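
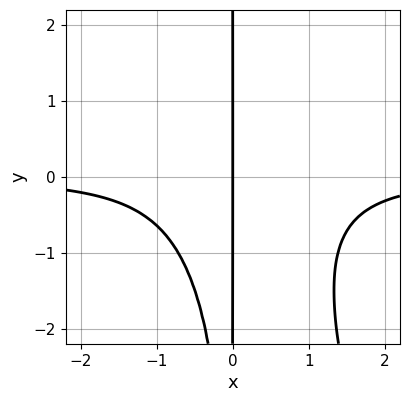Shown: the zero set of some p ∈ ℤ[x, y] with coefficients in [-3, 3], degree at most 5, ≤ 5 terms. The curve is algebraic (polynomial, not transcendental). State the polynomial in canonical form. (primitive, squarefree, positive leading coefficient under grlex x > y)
3*x^3*y + x^2*y^2 - x^2*y + 3*x

(a) The degree is 4 — the shape is more complex than any degree-3 curve.
(b) From the visible intercepts: the visible y-axis segment lies entirely on the curve; it meets the x-axis at x = 0 (among the integer gridlines).
(c) Fitting integer coefficients to these (and the overall shape) gives p.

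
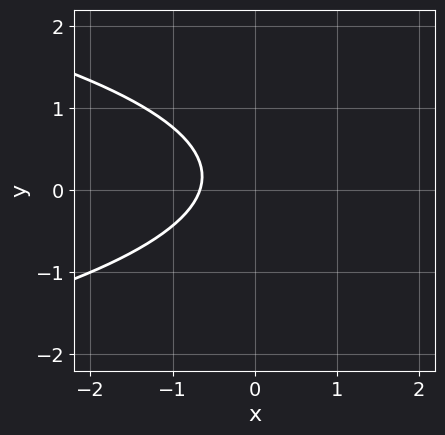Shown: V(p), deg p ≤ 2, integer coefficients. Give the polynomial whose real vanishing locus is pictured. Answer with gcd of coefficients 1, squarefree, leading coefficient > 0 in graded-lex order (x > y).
3*y^2 + 3*x - y + 2

1. The degree is 2 — the shape is more complex than any degree-1 curve.
2. Reading off the gridlines: no y-intercept at any integer in the box.
3. These observations pin down the coefficients.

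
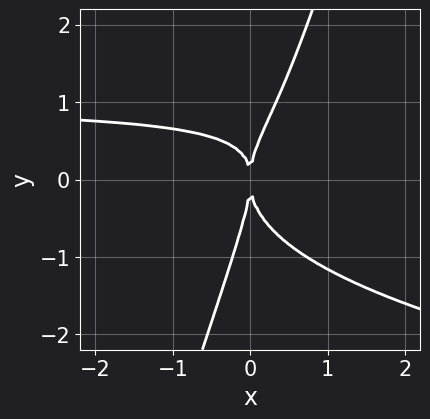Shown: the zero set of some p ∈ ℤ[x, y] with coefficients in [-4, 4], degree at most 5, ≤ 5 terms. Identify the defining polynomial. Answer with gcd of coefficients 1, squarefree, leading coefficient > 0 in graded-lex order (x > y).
deg p = 4. The shape is more complex than any degree-3 curve.
Reading off the gridlines: it meets the x-axis at x = 0 (among the integer gridlines); one y-axis crossing is at y = 0.
Matching integer coefficients to the picture gives p.

3*x*y^3 - y^4 - 3*x^2*y + 3*x^2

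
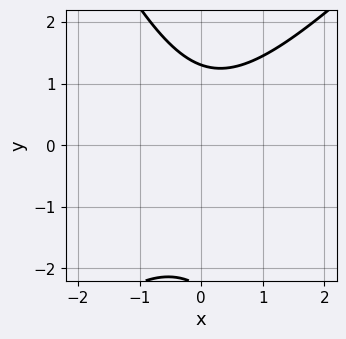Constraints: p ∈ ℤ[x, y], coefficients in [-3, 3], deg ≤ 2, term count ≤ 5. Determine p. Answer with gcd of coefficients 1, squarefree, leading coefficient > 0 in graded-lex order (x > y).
1. deg p = 2. The shape is more complex than any degree-1 curve.
2. Checking where it meets the axes: it misses every integer gridline on the x-axis.
3. Together with the visible shape, these determine p as stated.

2*x^2 - x*y - y^2 - y + 3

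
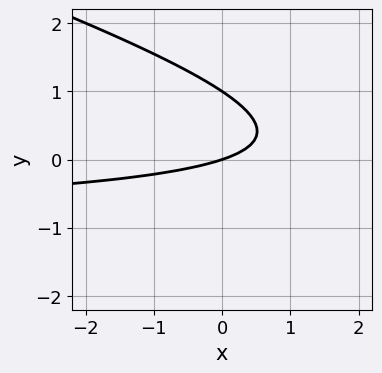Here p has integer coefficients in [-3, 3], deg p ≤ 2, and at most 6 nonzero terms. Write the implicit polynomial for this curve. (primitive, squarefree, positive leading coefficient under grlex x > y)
(a) Degree: a generic line meets the curve in up to 2 points, so deg p = 2.
(b) Against the integer gridlines: among the integer gridlines, it crosses the y-axis at y ∈ {0, 1}; one x-axis crossing is at x = 0.
(c) Assembling these constraints gives the stated polynomial.

x*y + 3*y^2 + x - 3*y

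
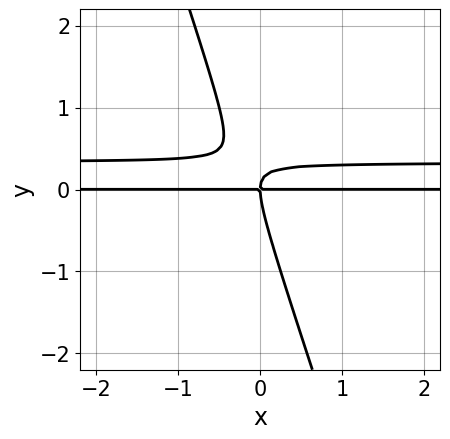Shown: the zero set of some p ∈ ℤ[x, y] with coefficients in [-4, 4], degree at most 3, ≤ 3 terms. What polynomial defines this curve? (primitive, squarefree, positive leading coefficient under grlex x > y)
3*x*y^2 + y^3 - x*y

(a) deg p = 3. The shape is more complex than any degree-2 curve.
(b) Against the integer gridlines: it crosses the y-axis at the gridline y = 0; the visible x-axis segment lies entirely on the curve.
(c) Solving for integer coefficients yields p as stated.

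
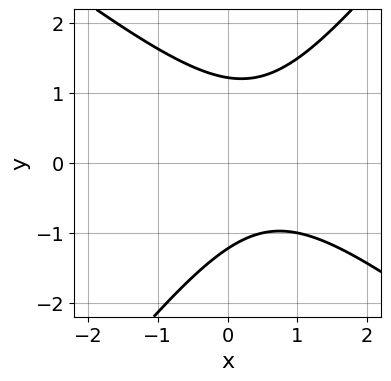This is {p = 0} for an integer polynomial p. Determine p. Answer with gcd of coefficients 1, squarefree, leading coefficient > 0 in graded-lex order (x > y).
2*x^2 + x*y - 2*y^2 - 2*x + 3

(a) Degree: a generic line meets the curve in up to 2 points, so deg p = 2.
(b) Against the integer gridlines: it misses every integer gridline on the x-axis.
(c) Solving for integer coefficients yields p as stated.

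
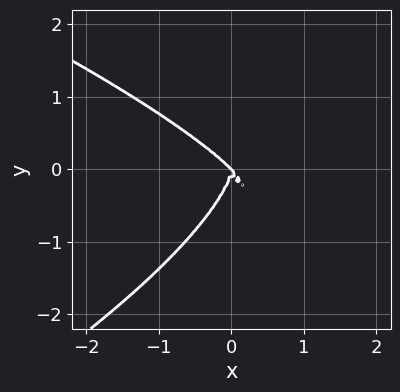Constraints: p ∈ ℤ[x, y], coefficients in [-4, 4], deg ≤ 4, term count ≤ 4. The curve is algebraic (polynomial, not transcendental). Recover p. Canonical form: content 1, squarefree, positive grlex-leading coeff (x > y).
2*y^4 + 3*x^3 + 3*x^2*y

First, degree: a generic line meets the curve in up to 4 points, so deg p = 4.
Next, from the axis intercepts and sections: it meets the y-axis at y = 0 (among the integer gridlines); it meets the x-axis at x = 0 (among the integer gridlines).
Finally, together with the visible shape, these determine p as stated.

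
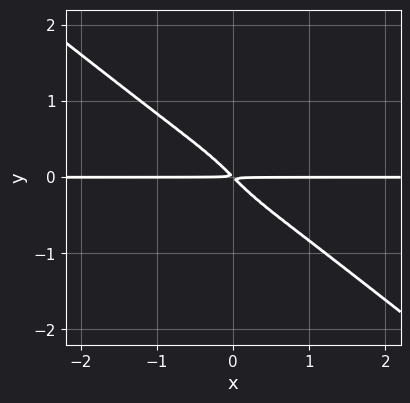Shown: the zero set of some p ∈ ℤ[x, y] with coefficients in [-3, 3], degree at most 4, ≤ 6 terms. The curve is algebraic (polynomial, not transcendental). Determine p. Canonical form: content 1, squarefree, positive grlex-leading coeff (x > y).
Degree: a generic line meets the curve in up to 4 points, so deg p = 4.
Observable constraints: every point of the x-axis in the box is on the curve.
Together with the visible shape, these determine p as stated.

x^3*y + 2*y^4 + x*y + y^2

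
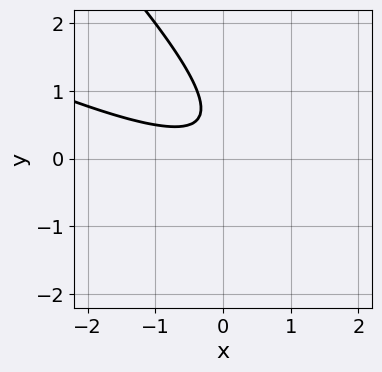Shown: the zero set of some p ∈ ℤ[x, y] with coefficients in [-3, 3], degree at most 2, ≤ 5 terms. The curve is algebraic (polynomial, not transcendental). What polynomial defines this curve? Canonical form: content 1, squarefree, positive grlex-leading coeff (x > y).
x^2 + 3*x*y + 2*y^2 - 2*y + 1

Degree: a generic line meets the curve in up to 2 points, so deg p = 2.
Checking where it meets the axes: no y-intercept at any integer in the box; no x-intercept at any integer in the box.
Solving for integer coefficients yields p as stated.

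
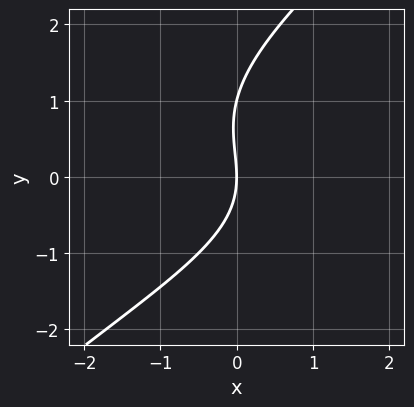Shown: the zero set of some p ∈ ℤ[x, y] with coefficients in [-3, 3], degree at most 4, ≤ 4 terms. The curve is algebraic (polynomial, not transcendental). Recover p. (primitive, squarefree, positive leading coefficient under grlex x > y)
1. deg p = 3. No degree-2 curve has this shape.
2. Reading off the gridlines: it meets the x-axis at x = 0 (among the integer gridlines); the y-axis gridline crossings are at y ∈ {0, 1}.
3. These observations pin down the coefficients.

x*y^2 - y^3 + y^2 + 3*x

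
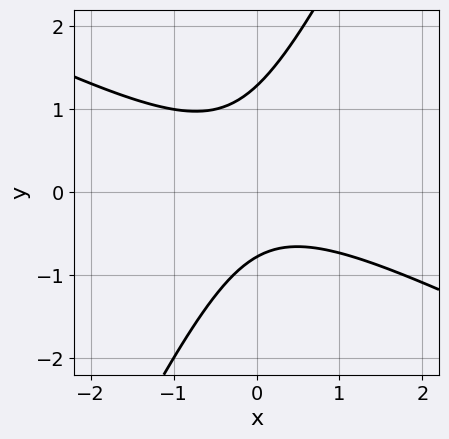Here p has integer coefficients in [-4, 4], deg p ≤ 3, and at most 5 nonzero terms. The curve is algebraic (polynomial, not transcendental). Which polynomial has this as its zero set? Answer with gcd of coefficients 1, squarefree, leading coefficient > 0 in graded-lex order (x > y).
First, the degree is 2 — a generic line meets the curve in up to 2 points.
Then, observable constraints: the curve avoids every integer x-axis point in the box.
Finally, solving for integer coefficients yields p as stated.

2*x^2 + 3*x*y - 2*y^2 + y + 2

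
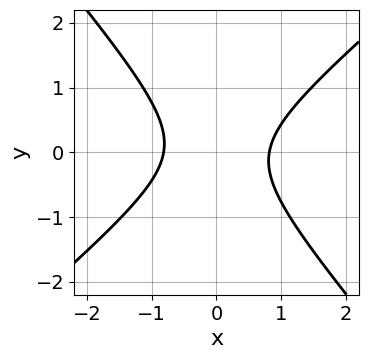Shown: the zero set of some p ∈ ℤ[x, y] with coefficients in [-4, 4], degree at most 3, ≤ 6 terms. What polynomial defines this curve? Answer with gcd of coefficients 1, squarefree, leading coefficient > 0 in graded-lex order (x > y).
3*x^2 - x*y - 3*y^2 - 2

1. The degree is 2 — a generic line meets the curve in up to 2 points.
2. Checking where it meets the axes: the curve avoids every integer y-axis point in the box.
3. Together with the visible shape, these determine p as stated.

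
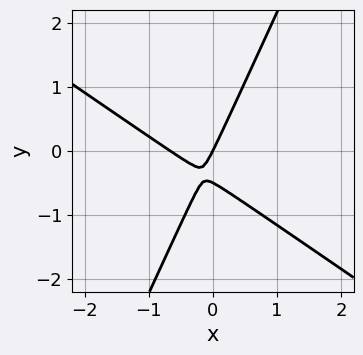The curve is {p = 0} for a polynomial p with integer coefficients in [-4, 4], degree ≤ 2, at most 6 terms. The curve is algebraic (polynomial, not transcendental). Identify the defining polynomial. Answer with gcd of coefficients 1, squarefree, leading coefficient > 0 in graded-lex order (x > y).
3*x^2 + 3*x*y - 2*y^2 + 2*x - y

First, degree: a generic line meets the curve in up to 2 points, so deg p = 2.
Then, reading off the gridlines: it crosses the y-axis at the gridline y = 0; it meets the x-axis at x = 0 (among the integer gridlines).
Finally, solving for integer coefficients yields p as stated.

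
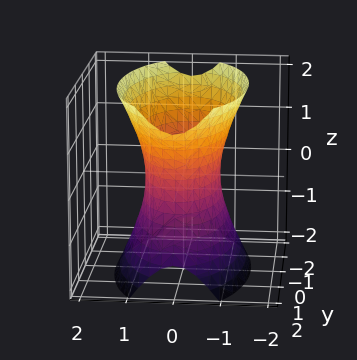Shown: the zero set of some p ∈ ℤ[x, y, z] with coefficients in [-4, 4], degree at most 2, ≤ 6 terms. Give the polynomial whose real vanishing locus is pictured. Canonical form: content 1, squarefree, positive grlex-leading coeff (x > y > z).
1. deg p = 2. An hourglass — one-sheet hyperboloid; a quadric.
2. Symmetries: mirror symmetry y ↦ −y ⇒ only even powers of y; mirror symmetry x ↦ −x ⇒ only even powers of x; it's symmetric under z → −z, forcing even powers of z.
3. Reading off the gridlines: no z-intercept at any integer in the box.
4. Assembling these constraints gives the stated polynomial.

3*x^2 + y^2 - z^2 - 2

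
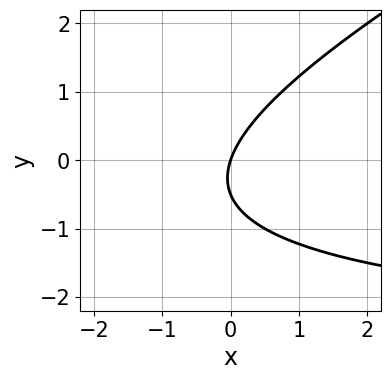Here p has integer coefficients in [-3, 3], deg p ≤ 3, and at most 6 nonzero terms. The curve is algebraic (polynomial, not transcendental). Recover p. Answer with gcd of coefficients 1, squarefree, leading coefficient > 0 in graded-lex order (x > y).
x*y - 2*y^2 + 3*x - y

(a) deg p = 2. No degree-1 curve has this shape.
(b) Against the integer gridlines: it crosses the y-axis at the gridline y = 0; it meets the x-axis at x = 0 (among the integer gridlines).
(c) Together with the visible shape, these determine p as stated.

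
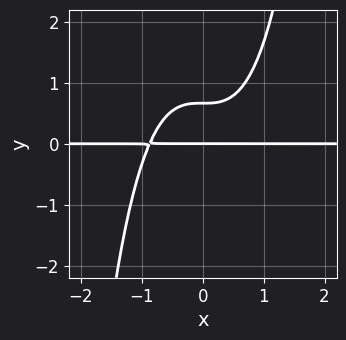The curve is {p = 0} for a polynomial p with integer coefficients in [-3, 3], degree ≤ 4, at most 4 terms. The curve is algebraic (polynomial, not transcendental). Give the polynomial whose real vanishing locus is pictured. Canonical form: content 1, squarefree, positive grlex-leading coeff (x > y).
The degree is 4 — no degree-3 curve has this shape.
Reading off the gridlines: it crosses the y-axis at the gridline y = 0; the visible x-axis segment lies entirely on the curve.
Solving for integer coefficients yields p as stated.

3*x^3*y - 3*y^2 + 2*y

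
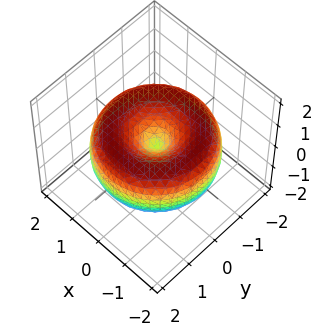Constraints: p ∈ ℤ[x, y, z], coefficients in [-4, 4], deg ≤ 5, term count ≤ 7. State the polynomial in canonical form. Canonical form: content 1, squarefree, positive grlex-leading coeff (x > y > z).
(a) Degree: the shape is more complex than any degree-3 surface, so deg p = 4.
(b) Symmetry: every cross-section ⟂ z is a circle, so x, y appear only via x² + y².
(c) Checking where it meets the axes: it crosses the y-axis at the gridline y = 0; a circular section at z = 0 has radius between 1 and 2.
(d) Assembling these constraints gives the stated polynomial.

x^4 + 2*x^2*y^2 + y^4 - 3*x^2 - 3*y^2 + 3*z^2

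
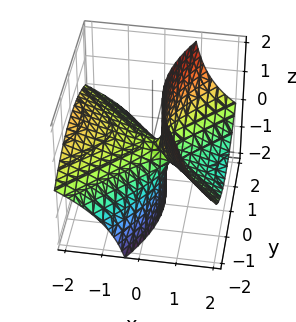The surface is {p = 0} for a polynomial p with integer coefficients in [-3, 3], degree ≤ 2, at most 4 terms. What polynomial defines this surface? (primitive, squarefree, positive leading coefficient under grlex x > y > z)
x^2 + 3*x*z - y^2 - z

The degree is 2 — the shape is more complex than any degree-1 surface.
Observable constraints: it meets the y-axis at y = 0 (among the integer gridlines); one z-axis crossing is at z = 0; one x-axis crossing is at x = 0.
Together with the visible shape, these determine p as stated.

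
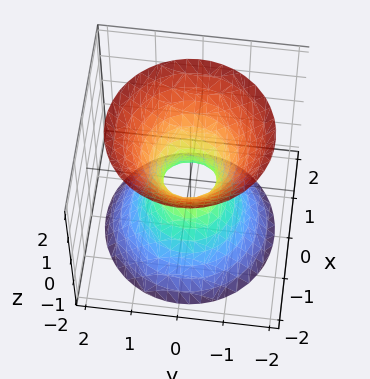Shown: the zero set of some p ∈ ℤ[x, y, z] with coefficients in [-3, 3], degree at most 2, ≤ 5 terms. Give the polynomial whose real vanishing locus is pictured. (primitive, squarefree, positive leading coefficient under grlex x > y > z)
1. deg p = 2. One connected sheet with a waist; a quadric.
2. Symmetries: it's symmetric under z → −z, forcing even powers of z; every cross-section ⟂ z is a circle, so x, y appear only via x² + y².
3. Checking where it meets the axes: the surface avoids every integer z-axis point in the box; a circular section at z = 2 has radius between 1 and 2.
4. Matching integer coefficients to the picture gives p.

3*x^2 + 3*y^2 - 2*z^2 - 1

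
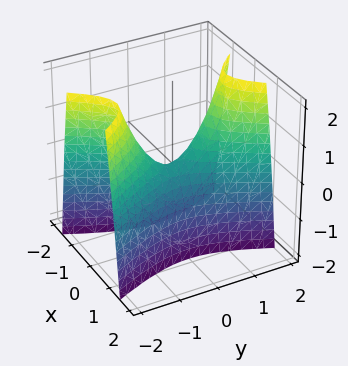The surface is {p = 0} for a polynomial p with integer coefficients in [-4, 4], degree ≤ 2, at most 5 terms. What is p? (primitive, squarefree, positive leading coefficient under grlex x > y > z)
3*x^2 - y^2 + z

The degree is 2 — a hyperbolic paraboloid; a quadric.
Symmetries: it's symmetric under y → −y, forcing even powers of y; it's symmetric under x → −x, forcing even powers of x.
Against the integer gridlines: one x-axis crossing is at x = 0; it meets the z-axis at z = 0 (among the integer gridlines); it meets the y-axis at y = 0 (among the integer gridlines).
The integer polynomial consistent with all of this is the stated p.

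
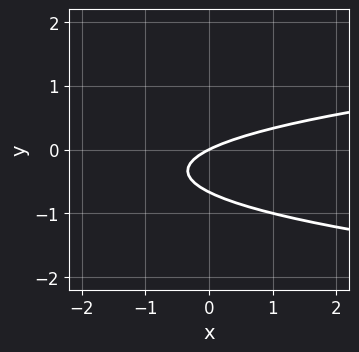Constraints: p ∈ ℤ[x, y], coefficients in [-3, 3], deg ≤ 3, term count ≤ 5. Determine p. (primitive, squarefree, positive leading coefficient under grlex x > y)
3*y^2 - x + 2*y

(a) Degree: the shape is more complex than any degree-1 curve, so deg p = 2.
(b) Observable constraints: one x-axis crossing is at x = 0; it crosses the y-axis at the gridline y = 0.
(c) Assembling these constraints gives the stated polynomial.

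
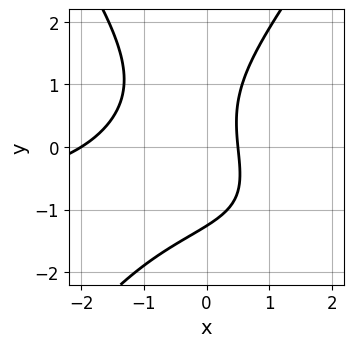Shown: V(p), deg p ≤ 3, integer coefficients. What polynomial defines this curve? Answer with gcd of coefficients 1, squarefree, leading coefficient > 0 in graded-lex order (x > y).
2*x^2*y - y^3 + 2*x^2 + 3*x - 2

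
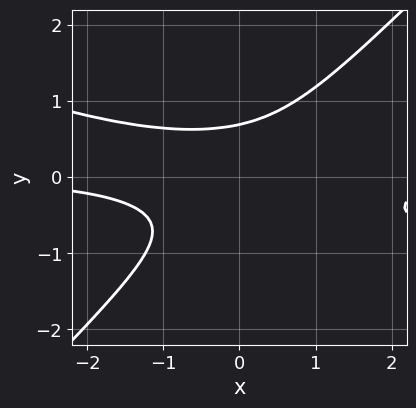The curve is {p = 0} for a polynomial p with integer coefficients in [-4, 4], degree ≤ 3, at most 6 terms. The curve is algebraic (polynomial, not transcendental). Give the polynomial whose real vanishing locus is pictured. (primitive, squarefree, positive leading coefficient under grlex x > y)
x^2*y + 2*x*y^2 - 3*y^3 + 1

1. Degree: a generic line meets the curve in up to 3 points, so deg p = 3.
2. Reading off the gridlines: no x-intercept at any integer in the box.
3. Assembling these constraints gives the stated polynomial.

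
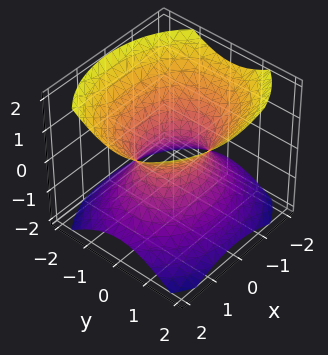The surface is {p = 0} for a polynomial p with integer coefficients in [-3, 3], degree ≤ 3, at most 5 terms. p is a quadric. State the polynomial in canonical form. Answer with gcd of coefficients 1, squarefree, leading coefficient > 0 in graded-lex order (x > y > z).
deg p = 2. One connected sheet with a waist; a quadric.
Symmetries: the x ↦ −x reflection is a symmetry, so x appears only in even powers; the z ↦ −z reflection is a symmetry, so z appears only in even powers; it's symmetric under y → −y, forcing even powers of y.
Against the integer gridlines: no z-intercept at any integer in the box; the x-axis gridline crossings are at x ∈ {-1, 1}.
Together with the visible shape, these determine p as stated.

2*x^2 + 3*y^2 - 3*z^2 - 2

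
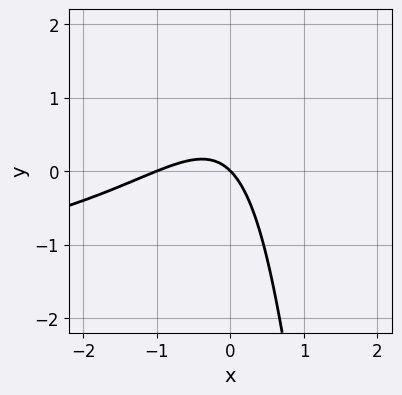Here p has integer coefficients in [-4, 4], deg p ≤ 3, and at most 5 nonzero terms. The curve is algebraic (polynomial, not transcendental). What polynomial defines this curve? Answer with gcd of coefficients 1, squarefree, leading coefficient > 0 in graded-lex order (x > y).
The degree is 3 — the shape is more complex than any degree-2 curve.
Reading off the gridlines: among the integer gridlines, it crosses the x-axis at x ∈ {-1, 0}; it crosses the y-axis at the gridline y = 0.
These observations pin down the coefficients.

x^2*y + 2*x^2 - 2*x*y + 2*x + 2*y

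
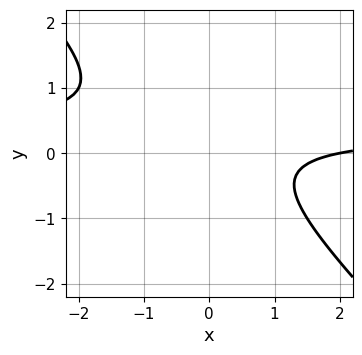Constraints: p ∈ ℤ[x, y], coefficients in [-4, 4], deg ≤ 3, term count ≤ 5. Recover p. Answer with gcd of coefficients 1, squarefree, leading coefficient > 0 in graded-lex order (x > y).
3*x*y + 3*y^2 - x - y + 2

The degree is 2 — the shape is more complex than any degree-1 curve.
Reading off the gridlines: it meets the x-axis at x = 2 (among the integer gridlines); it misses every integer gridline on the y-axis.
Assembling these constraints gives the stated polynomial.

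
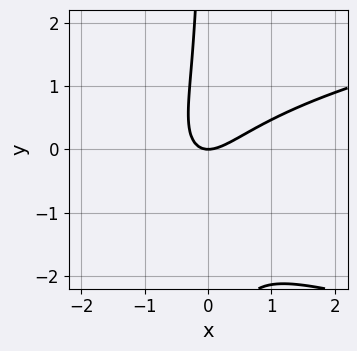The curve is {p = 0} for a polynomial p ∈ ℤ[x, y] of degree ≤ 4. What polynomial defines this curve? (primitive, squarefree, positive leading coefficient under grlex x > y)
3*x*y^2 - 3*x^2 + 3*x*y + 2*y

The degree is 3 — the shape is more complex than any degree-2 curve.
Observable constraints: it crosses the y-axis at the gridline y = 0; one x-axis crossing is at x = 0.
Putting this together gives p.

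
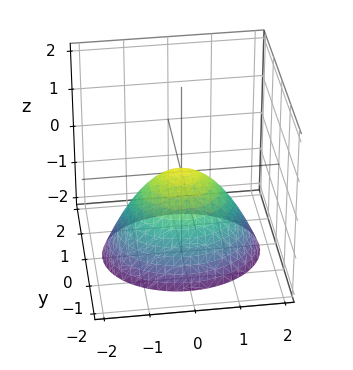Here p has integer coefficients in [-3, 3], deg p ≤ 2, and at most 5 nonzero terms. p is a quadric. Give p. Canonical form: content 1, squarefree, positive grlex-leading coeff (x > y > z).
(a) deg p = 2. A single bowl opening along one axis; a quadric.
(b) Symmetries: the x ↦ −x reflection is a symmetry, so x appears only in even powers; it's symmetric under y → −y, forcing even powers of y.
(c) Observable constraints: one x-axis crossing is at x = 0; one z-axis crossing is at z = 0; one y-axis crossing is at y = 0.
(d) Fitting integer coefficients to these (and the overall shape) gives p.

2*x^2 + 3*y^2 + 3*z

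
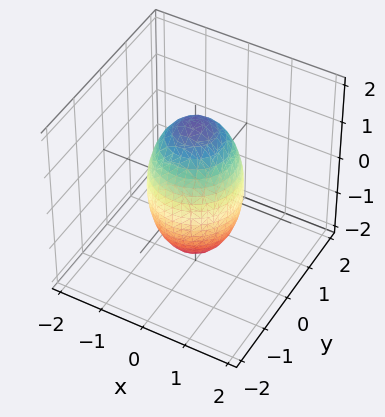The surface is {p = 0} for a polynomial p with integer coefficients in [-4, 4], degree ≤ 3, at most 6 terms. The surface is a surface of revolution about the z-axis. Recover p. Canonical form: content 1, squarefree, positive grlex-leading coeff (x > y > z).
1. Degree: a generic line meets the surface in up to 2 points, so deg p = 2.
2. Symmetries: rotational symmetry about the z-axis ⇒ p depends on x, y only through x² + y².
3. Against the integer gridlines: a circular section at z = 0 has radius exactly 1; among the integer gridlines, it crosses the x-axis at x ∈ {-1, 1}.
4. The integer polynomial consistent with all of this is the stated p. Check: (0, 1, 0) on the y-axis lies on the surface, and p(0, 1, 0) = 0. ✓

3*x^2 + 3*y^2 + z^2 - 3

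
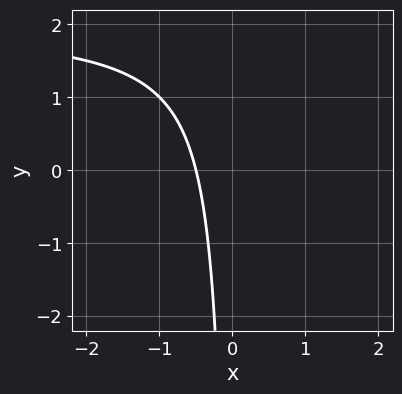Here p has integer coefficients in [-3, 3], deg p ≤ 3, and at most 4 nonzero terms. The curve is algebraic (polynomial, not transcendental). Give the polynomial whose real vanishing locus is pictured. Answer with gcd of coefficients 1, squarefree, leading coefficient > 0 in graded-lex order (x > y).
1. deg p = 2.
2. Observable constraints: no y-intercept at any integer in the box.
3. These observations pin down the coefficients.

x*y - 2*x - 1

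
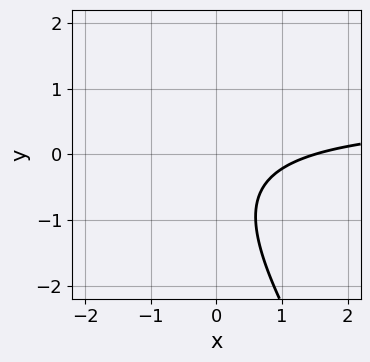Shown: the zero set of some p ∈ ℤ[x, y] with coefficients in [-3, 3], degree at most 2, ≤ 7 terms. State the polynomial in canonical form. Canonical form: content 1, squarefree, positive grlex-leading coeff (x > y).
1. deg p = 2. No degree-1 curve has this shape.
2. Checking where it meets the axes: the curve avoids every integer y-axis point in the box.
3. Matching integer coefficients to the picture gives p.

3*x*y + 2*y^2 - 2*x + 2*y + 3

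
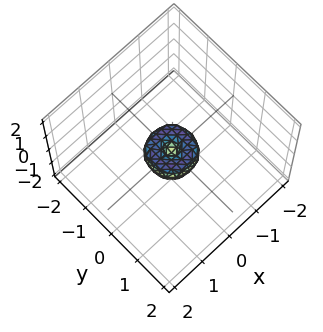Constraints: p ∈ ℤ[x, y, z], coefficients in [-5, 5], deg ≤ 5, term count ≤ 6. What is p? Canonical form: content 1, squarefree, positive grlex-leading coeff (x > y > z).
2*x^4 + 4*x^2*y^2 + 2*y^4 - x^2 - y^2 + z^2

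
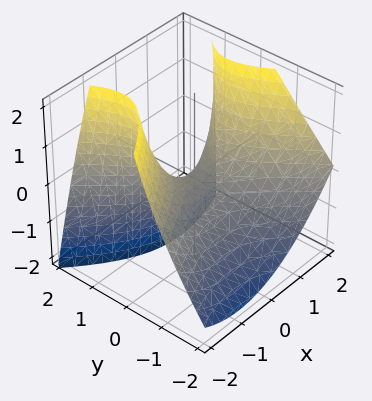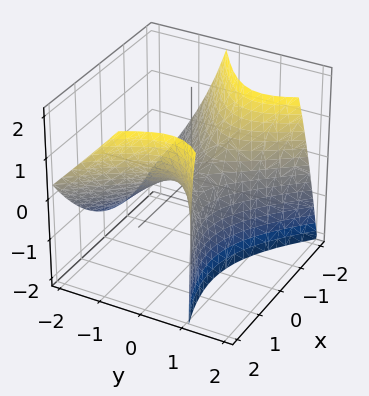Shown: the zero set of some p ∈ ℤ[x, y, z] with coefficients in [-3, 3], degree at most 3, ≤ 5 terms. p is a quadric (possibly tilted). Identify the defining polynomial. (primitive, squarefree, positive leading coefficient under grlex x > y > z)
2*x^2 - 2*x*y - 3*y^2 + 3*y*z - 3*z

First, the degree is 2 — no degree-1 surface has this shape.
Next, against the integer gridlines: one x-axis crossing is at x = 0; one y-axis crossing is at y = 0; it meets the z-axis at z = 0 (among the integer gridlines).
Finally, matching integer coefficients to the picture gives p.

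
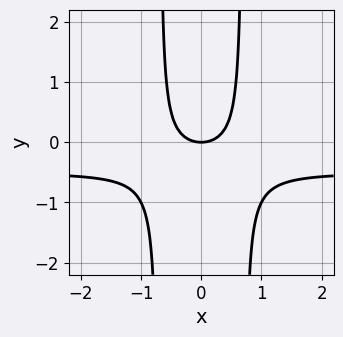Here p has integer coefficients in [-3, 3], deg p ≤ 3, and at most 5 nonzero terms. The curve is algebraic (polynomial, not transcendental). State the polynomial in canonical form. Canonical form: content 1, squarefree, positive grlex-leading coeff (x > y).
2*x^2*y + x^2 - y

First, deg p = 3. A generic line meets the curve in up to 3 points.
Next, symmetries: mirror symmetry x ↦ −x ⇒ only even powers of x.
Then, from the axis intercepts and sections: it crosses the y-axis at the gridline y = 0; it crosses the x-axis at the gridline x = 0.
Finally, matching integer coefficients to the picture gives p.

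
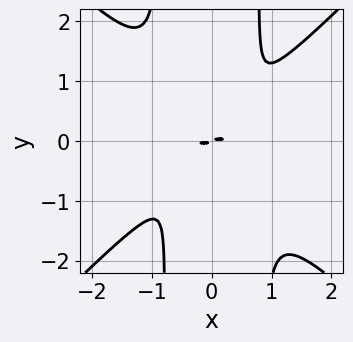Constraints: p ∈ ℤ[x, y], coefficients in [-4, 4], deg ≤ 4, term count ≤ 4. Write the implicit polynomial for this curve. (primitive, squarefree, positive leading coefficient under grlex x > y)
3*x^4 - 3*x^2*y^2 - x*y + 2*y^2

First, the degree is 4 — a generic line meets the curve in up to 4 points.
Finally, solving for integer coefficients yields p as stated.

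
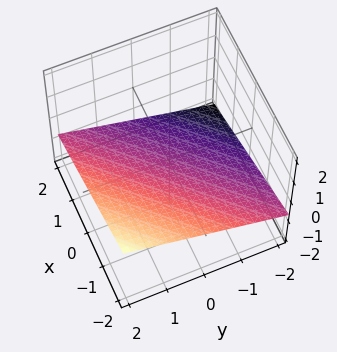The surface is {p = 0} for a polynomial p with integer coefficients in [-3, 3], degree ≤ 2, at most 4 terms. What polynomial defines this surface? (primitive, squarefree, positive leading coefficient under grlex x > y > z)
x - y + 3*z + 2

(a) deg p = 1.
(b) From the visible intercepts: it crosses the x-axis at the gridline x = -2; it meets the y-axis at y = 2 (among the integer gridlines).
(c) Assembling these constraints gives the stated polynomial.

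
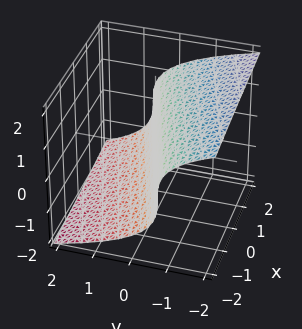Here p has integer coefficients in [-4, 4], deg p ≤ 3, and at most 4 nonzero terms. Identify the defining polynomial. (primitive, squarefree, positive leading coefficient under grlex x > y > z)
z^3 - x + 3*y

(a) The degree is 3 — a generic line meets the surface in up to 3 points.
(b) Checking where it meets the axes: it meets the x-axis at x = 0 (among the integer gridlines); one z-axis crossing is at z = 0; it meets the y-axis at y = 0 (among the integer gridlines).
(c) Assembling these constraints gives the stated polynomial.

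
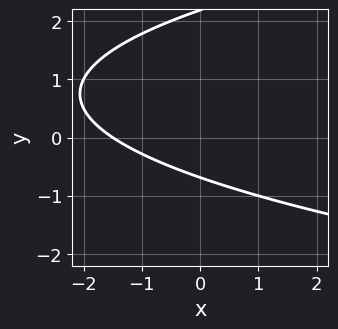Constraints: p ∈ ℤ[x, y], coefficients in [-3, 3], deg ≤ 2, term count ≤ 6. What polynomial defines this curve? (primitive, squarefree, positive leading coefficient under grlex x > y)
The degree is 2 — the shape is more complex than any degree-1 curve.
Putting this together gives p.

2*y^2 - 2*x - 3*y - 3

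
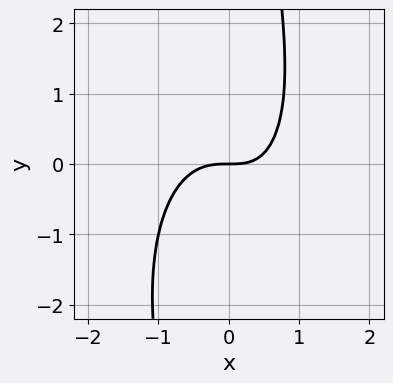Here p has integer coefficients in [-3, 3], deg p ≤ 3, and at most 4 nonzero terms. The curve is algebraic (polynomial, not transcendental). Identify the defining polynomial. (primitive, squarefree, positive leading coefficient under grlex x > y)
3*x^3 + x*y^2 + x*y - 3*y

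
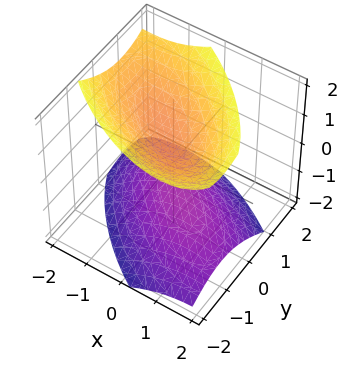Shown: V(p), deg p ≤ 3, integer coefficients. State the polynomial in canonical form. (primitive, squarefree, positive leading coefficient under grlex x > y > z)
1. I count 2 distinct pieces. They look like related sheets of one shape, so recover p as a whole.
2. Degree: a generic line meets the surface in up to 2 points, so deg p = 2.
3. Reading off the gridlines: no x-intercept at any integer in the box; no y-intercept at any integer in the box.
4. Assembling these constraints gives the stated polynomial.

2*x^2 + 3*x*y + x*z + 3*y^2 - 3*z^2 + 2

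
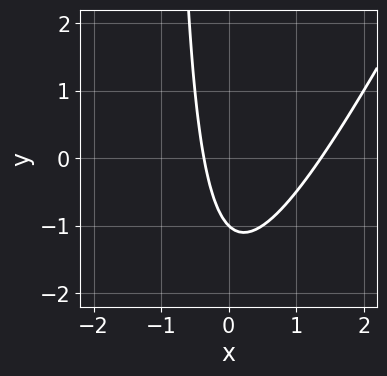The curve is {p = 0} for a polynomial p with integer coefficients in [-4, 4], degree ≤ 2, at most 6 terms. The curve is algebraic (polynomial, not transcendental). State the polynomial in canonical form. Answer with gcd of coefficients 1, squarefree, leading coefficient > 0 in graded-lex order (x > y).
Degree: no degree-1 curve has this shape, so deg p = 2.
Reading off the gridlines: one y-axis crossing is at y = -1.
Putting this together gives p.

2*x^2 - x*y - 2*x - y - 1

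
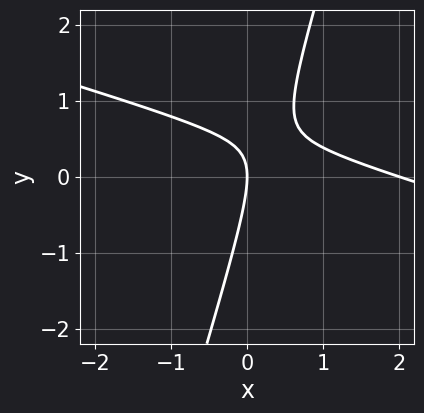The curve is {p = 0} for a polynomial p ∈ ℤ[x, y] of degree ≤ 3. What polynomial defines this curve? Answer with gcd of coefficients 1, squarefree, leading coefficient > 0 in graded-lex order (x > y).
1. The degree is 2 — a generic line meets the curve in up to 2 points.
2. Against the integer gridlines: it meets the y-axis at y = 0 (among the integer gridlines); the x-axis gridline crossings are at x ∈ {0, 2}.
3. The integer polynomial consistent with all of this is the stated p.

x^2 + 3*x*y - y^2 - 2*x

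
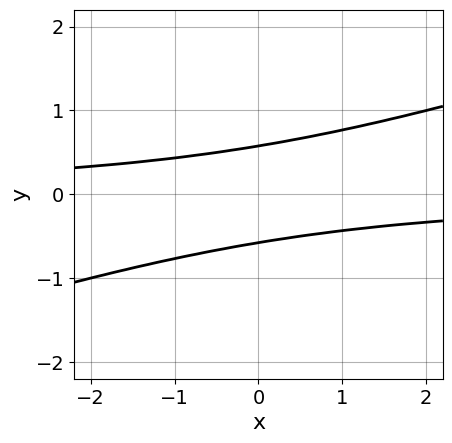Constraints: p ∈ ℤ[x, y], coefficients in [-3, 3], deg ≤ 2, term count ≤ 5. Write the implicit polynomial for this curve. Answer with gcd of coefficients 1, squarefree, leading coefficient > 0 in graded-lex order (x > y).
(a) deg p = 2.
(b) Observable constraints: the curve avoids every integer x-axis point in the box.
(c) These observations pin down the coefficients.

x*y - 3*y^2 + 1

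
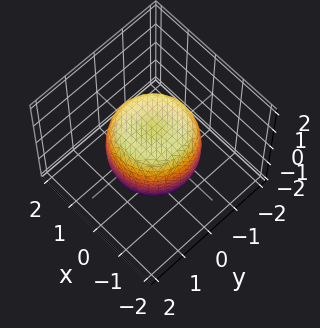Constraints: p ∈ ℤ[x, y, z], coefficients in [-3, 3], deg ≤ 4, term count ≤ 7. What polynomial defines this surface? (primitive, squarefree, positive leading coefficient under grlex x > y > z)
First, deg p = 4. No degree-3 surface has this shape.
Next, symmetries: rotational symmetry about the z-axis ⇒ p depends on x, y only through x² + y².
Then, from the axis intercepts and sections: a circular section at z = 0 has radius between 1 and 2; the z-axis gridline crossings are at z ∈ {-1, 1}.
Finally, fitting integer coefficients to these (and the overall shape) gives p.

x^4 + 2*x^2*y^2 + y^4 - x^2 - y^2 + z^2 - 1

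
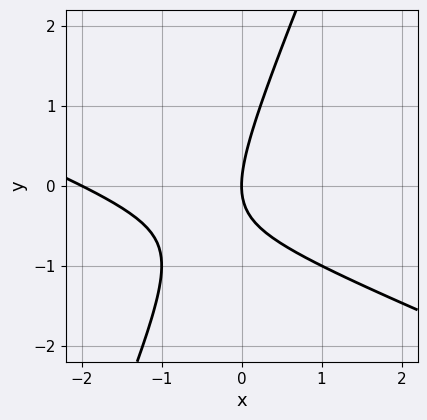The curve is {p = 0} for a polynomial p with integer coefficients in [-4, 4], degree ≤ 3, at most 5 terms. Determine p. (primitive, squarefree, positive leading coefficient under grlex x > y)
x^2 + 2*x*y - y^2 + 2*x

First, deg p = 2. No degree-1 curve has this shape.
Then, reading off the gridlines: among the integer gridlines, it crosses the x-axis at x ∈ {-2, 0}; it meets the y-axis at y = 0 (among the integer gridlines).
Finally, these observations pin down the coefficients.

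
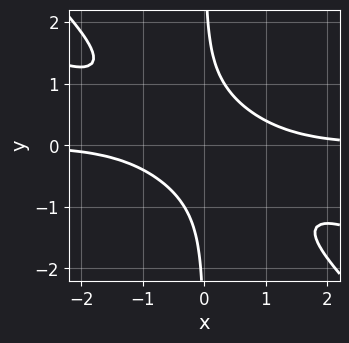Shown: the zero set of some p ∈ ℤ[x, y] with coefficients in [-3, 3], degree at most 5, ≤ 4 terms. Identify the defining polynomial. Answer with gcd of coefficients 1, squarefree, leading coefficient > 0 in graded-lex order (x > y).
1. The degree is 4 — no degree-3 curve has this shape.
2. Against the integer gridlines: no x-intercept at any integer in the box; no y-intercept at any integer in the box.
3. Together with the visible shape, these determine p as stated.

x^3*y + 3*x^2*y^2 + 2*x*y^3 - 1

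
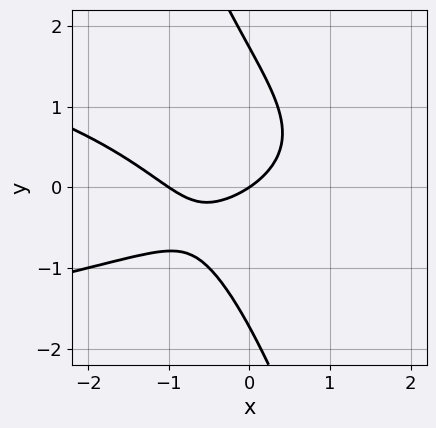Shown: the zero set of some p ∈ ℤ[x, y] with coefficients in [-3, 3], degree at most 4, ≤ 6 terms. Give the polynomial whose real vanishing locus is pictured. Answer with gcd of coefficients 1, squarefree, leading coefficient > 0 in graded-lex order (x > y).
1. deg p = 3. A generic line meets the curve in up to 3 points.
2. Observable constraints: the x-axis gridline crossings are at x ∈ {-1, 0}; it meets the y-axis at y = 0 (among the integer gridlines).
3. Matching integer coefficients to the picture gives p.

3*x*y^2 + y^3 + 2*x^2 + 2*x - 3*y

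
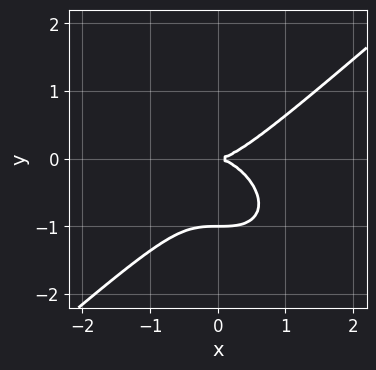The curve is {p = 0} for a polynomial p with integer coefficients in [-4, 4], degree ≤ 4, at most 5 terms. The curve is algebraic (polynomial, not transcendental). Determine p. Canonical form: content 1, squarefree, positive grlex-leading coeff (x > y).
2*x^3 - 3*y^3 - 3*y^2

(a) The degree is 3 — the shape is more complex than any degree-2 curve.
(b) Against the integer gridlines: among the integer gridlines, it crosses the y-axis at y ∈ {-1, 0}; it meets the x-axis at x = 0 (among the integer gridlines).
(c) Putting this together gives p.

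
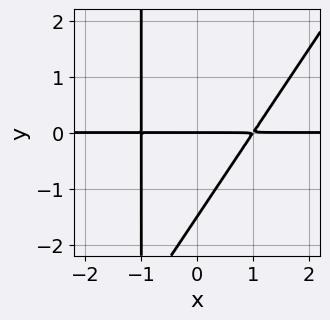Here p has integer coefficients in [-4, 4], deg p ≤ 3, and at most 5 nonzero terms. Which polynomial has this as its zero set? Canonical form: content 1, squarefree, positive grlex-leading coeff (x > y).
The degree is 3 — the shape is more complex than any degree-2 curve.
From the axis intercepts and sections: one y-axis crossing is at y = 0; the visible x-axis segment lies entirely on the curve.
Fitting integer coefficients to these (and the overall shape) gives p.

3*x^2*y - 2*x*y^2 - 2*y^2 - 3*y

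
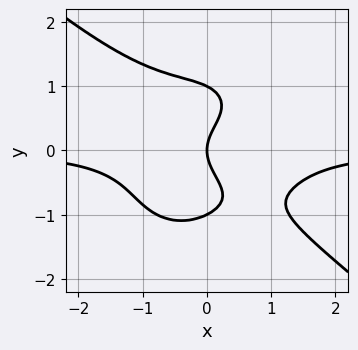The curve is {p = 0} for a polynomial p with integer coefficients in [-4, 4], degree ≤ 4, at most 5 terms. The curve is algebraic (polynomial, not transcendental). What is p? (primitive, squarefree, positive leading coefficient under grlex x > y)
deg p = 4. A generic line meets the curve in up to 4 points.
Checking where it meets the axes: among the integer gridlines, it crosses the y-axis at y ∈ {-1, 0, 1}; it crosses the x-axis at the gridline x = 0.
These observations pin down the coefficients.

2*x^3*y + x^2*y^2 + 2*y^4 - 2*y^2 + 2*x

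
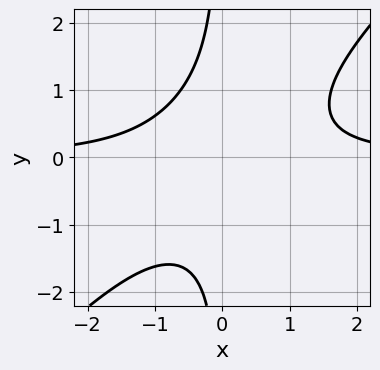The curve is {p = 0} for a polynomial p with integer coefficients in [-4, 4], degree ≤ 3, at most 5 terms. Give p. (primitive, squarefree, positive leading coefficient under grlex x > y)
(a) deg p = 3.
(b) From the visible intercepts: the curve avoids every integer y-axis point in the box; the curve avoids every integer x-axis point in the box.
(c) These observations pin down the coefficients.

x^2*y - x*y^2 - 1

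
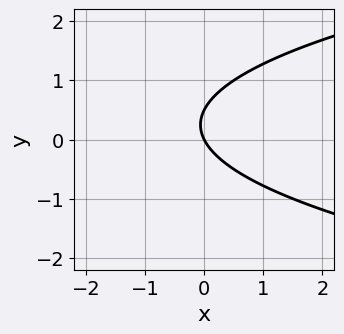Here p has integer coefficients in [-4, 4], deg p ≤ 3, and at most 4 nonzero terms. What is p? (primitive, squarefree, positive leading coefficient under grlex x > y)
2*y^2 - 2*x - y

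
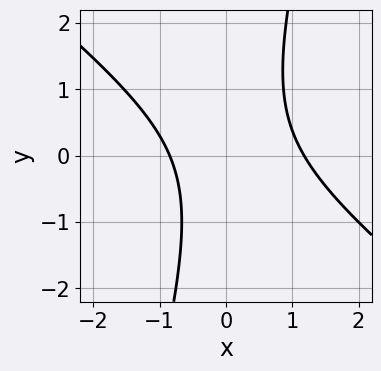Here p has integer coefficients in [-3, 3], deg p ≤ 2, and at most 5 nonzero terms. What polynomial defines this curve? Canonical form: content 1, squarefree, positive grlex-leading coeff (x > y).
3*x^2 + 3*x*y - y^2 - x - 3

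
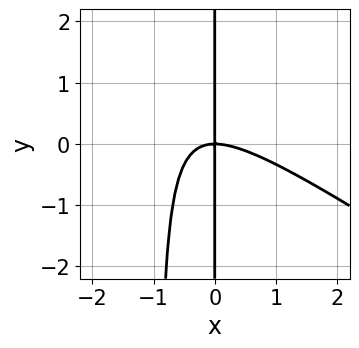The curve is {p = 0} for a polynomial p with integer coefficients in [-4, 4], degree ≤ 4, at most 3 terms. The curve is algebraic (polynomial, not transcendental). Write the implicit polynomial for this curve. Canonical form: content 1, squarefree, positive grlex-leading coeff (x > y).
2*x^3 + 3*x^2*y + 3*x*y

1. The degree is 3 — the shape is more complex than any degree-2 curve.
2. Reading off the gridlines: one x-axis crossing is at x = 0; the visible y-axis segment lies entirely on the curve.
3. The integer polynomial consistent with all of this is the stated p.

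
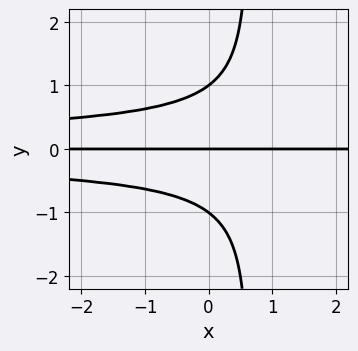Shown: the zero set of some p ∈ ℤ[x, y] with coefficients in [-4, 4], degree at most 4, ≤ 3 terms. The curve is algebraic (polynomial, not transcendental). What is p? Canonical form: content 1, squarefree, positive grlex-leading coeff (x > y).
3*x*y^3 - 2*y^3 + 2*y

First, the degree is 4 — no degree-3 curve has this shape.
Then, from the axis intercepts and sections: among the integer gridlines, it crosses the y-axis at y ∈ {-1, 0, 1}; every point of the x-axis in the box is on the curve.
Finally, these observations pin down the coefficients.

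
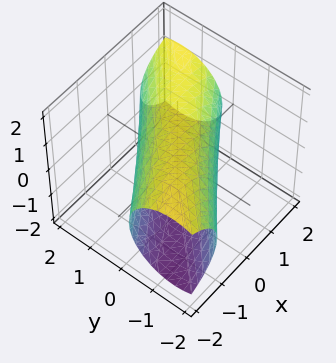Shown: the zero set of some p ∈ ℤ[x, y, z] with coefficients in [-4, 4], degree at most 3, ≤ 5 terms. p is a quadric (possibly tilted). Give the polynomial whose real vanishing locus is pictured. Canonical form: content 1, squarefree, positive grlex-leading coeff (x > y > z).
The degree is 2 — no degree-1 surface has this shape.
The integer polynomial consistent with all of this is the stated p.

x^2 - 3*x*y + 2*y^2 + 2*z^2 - 3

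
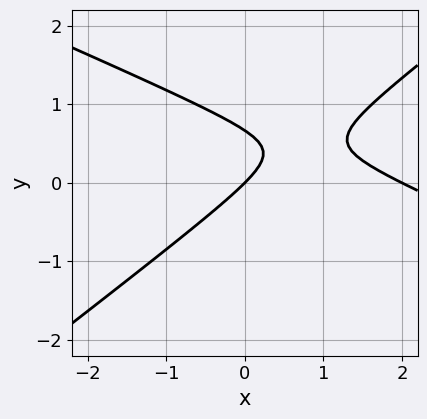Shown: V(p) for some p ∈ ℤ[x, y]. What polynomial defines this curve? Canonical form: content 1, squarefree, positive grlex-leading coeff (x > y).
x^2 + x*y - 3*y^2 - 2*x + 2*y

1. The degree is 2 — no degree-1 curve has this shape.
2. Checking where it meets the axes: one y-axis crossing is at y = 0; among the integer gridlines, it crosses the x-axis at x ∈ {0, 2}.
3. Matching integer coefficients to the picture gives p.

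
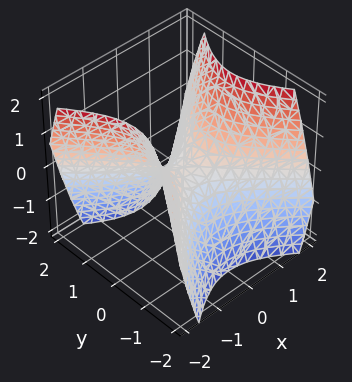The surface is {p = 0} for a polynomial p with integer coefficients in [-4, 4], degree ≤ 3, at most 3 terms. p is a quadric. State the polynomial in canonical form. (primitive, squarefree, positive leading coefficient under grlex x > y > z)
x^2 - y^2 - z

1. The degree is 2 — a saddle surface; a quadric.
2. Symmetries: the y ↦ −y reflection is a symmetry, so y appears only in even powers; mirror symmetry x ↦ −x ⇒ only even powers of x.
3. Observable constraints: it crosses the z-axis at the gridline z = 0; it meets the y-axis at y = 0 (among the integer gridlines); it meets the x-axis at x = 0 (among the integer gridlines).
4. Fitting integer coefficients to these (and the overall shape) gives p.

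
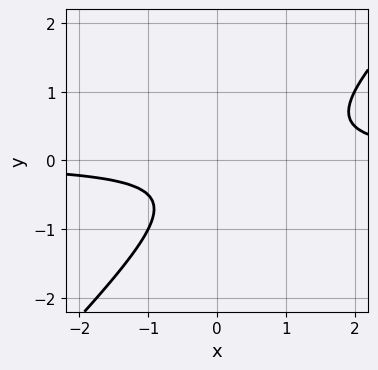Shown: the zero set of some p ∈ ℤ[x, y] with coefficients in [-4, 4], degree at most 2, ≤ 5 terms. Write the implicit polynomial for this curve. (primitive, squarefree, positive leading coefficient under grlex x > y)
1. The degree is 2 — no degree-1 curve has this shape.
2. From the axis intercepts and sections: no x-intercept at any integer in the box; it misses every integer gridline on the y-axis.
3. Assembling these constraints gives the stated polynomial.

2*x*y - 2*y^2 - y - 1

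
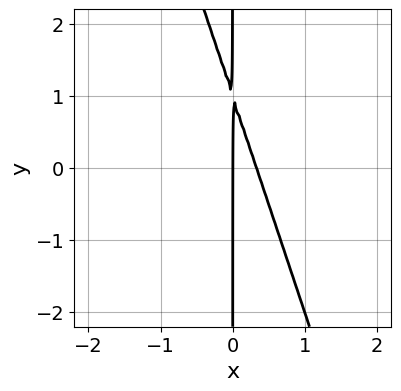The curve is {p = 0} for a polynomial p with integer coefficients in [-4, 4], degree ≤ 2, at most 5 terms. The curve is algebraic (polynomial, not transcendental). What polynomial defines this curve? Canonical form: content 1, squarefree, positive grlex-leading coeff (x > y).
First, deg p = 2.
Then, reading off the gridlines: it meets the x-axis at x = 0 (among the integer gridlines); the visible y-axis segment lies entirely on the curve.
Finally, matching integer coefficients to the picture gives p.

3*x^2 + x*y - x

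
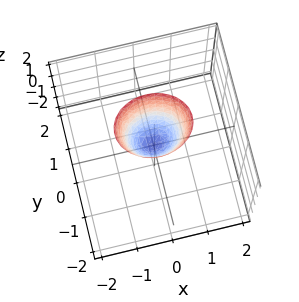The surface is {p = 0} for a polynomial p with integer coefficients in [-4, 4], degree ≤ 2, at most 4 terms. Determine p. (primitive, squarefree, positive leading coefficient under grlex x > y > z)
(a) Degree: a paraboloid; a quadric, so deg p = 2.
(b) Symmetries: mirror symmetry x ↦ −x ⇒ only even powers of x; mirror symmetry y ↦ −y ⇒ only even powers of y.
(c) Checking where it meets the axes: it crosses the z-axis at the gridline z = 0; it crosses the y-axis at the gridline y = 0; it meets the x-axis at x = 0 (among the integer gridlines).
(d) Matching integer coefficients to the picture gives p.

2*x^2 + 3*y^2 - z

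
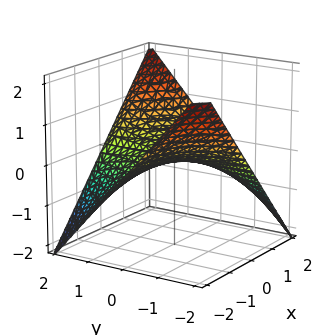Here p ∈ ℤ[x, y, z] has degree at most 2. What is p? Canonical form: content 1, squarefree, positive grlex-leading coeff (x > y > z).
x*y - 2*z

1. The degree is 2 — a hyperbolic paraboloid; a quadric.
2. From the axis intercepts and sections: the visible y-axis segment lies entirely on the surface; it crosses the z-axis at the gridline z = 0; the visible x-axis segment lies entirely on the surface.
3. Matching integer coefficients to the picture gives p.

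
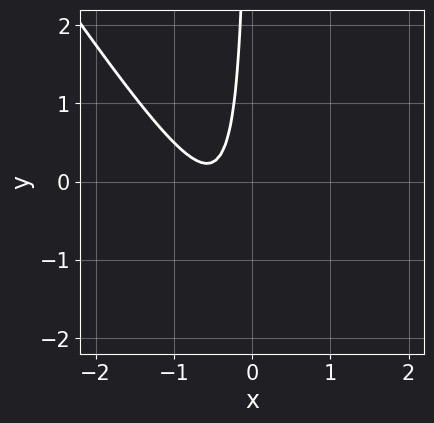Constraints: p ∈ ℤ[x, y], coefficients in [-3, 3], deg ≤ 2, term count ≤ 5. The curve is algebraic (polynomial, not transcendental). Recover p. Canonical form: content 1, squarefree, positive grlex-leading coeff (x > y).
3*x^2 + 2*x*y + 3*x + 1

(a) The degree is 2 — no degree-1 curve has this shape.
(b) Against the integer gridlines: the curve avoids every integer y-axis point in the box; the curve avoids every integer x-axis point in the box.
(c) Solving for integer coefficients yields p as stated.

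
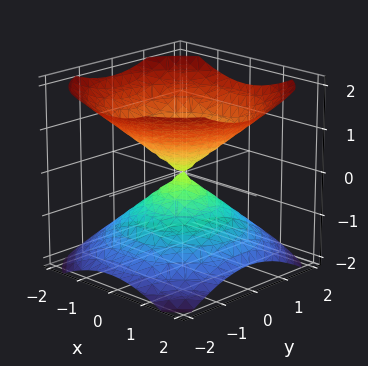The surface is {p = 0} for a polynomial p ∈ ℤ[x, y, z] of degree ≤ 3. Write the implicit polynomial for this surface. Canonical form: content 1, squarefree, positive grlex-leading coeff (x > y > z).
2*x^2 + 2*y^2 - 3*z^2

1. There are 2 components. Treating them together as one polynomial.
2. deg p = 2. A double cone through the origin; a quadric.
3. Symmetries: it's symmetric under z → −z, forcing even powers of z; the z-axis is an axis of rotation, so x and y enter only as x² + y².
4. From the axis intercepts and sections: it meets the y-axis at y = 0 (among the integer gridlines); it meets the z-axis at z = 0 (among the integer gridlines); it meets the x-axis at x = 0 (among the integer gridlines); a circular section at z = 1 has radius between 1 and 2.
5. Fitting integer coefficients to these (and the overall shape) gives p.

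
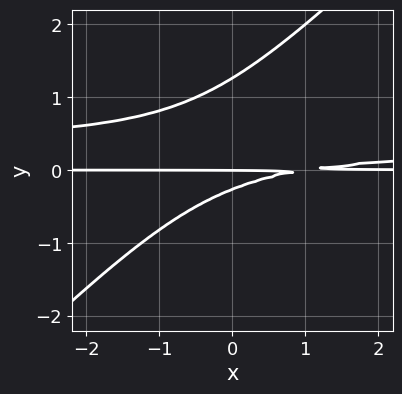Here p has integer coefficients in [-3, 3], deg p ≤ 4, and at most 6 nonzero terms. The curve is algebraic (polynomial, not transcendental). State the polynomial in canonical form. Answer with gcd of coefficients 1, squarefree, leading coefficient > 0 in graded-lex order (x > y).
3*x*y^2 - 3*y^3 - x*y + 3*y^2 + y

First, the degree is 3 — no degree-2 curve has this shape.
Next, from the visible intercepts: it meets the y-axis at y = 0 (among the integer gridlines); the visible x-axis segment lies entirely on the curve.
Finally, the integer polynomial consistent with all of this is the stated p.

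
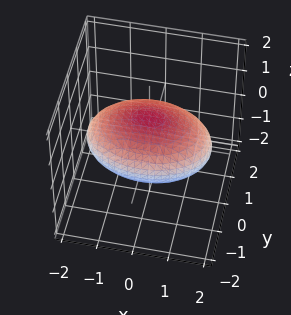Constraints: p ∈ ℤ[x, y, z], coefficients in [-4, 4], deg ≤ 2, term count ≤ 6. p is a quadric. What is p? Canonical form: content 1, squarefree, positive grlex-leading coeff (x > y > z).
x^2 + 2*y^2 + 3*z^2 - 3

First, deg p = 2.
Next, symmetries: mirror symmetry y ↦ −y ⇒ only even powers of y; the x ↦ −x reflection is a symmetry, so x appears only in even powers; the z ↦ −z reflection is a symmetry, so z appears only in even powers.
Then, checking where it meets the axes: the z-axis gridline crossings are at z ∈ {-1, 1}.
Finally, solving for integer coefficients yields p as stated.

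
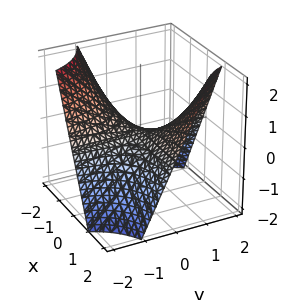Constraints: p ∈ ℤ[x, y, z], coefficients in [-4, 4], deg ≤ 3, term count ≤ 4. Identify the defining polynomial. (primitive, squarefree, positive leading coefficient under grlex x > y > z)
x*y - z

The degree is 2 — a saddle surface; a quadric.
From the axis intercepts and sections: every point of the x-axis in the box is on the surface; it crosses the z-axis at the gridline z = 0; every point of the y-axis in the box is on the surface.
The integer polynomial consistent with all of this is the stated p.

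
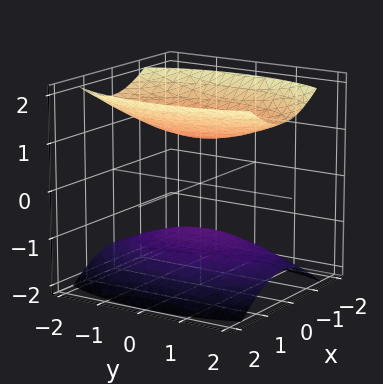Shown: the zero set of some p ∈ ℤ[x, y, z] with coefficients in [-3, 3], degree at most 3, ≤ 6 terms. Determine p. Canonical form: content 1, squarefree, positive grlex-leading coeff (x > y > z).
The picture has 2 separate pieces. Treating them together as one polynomial.
The degree is 2 — two separate bowl-shaped sheets opening away from each other; a quadric.
Symmetries: mirror symmetry x ↦ −x ⇒ only even powers of x; mirror symmetry z ↦ −z ⇒ only even powers of z; it's symmetric under y → −y, forcing even powers of y.
Reading off the gridlines: it misses every integer gridline on the x-axis; no y-intercept at any integer in the box; the z-axis gridline crossings are at z ∈ {-1, 1}.
Matching integer coefficients to the picture gives p.

3*x^2 + y^2 - 3*z^2 + 3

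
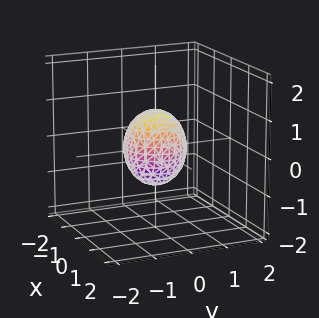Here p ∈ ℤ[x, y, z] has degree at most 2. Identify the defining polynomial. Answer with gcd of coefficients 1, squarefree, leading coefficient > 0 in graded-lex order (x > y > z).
1. deg p = 2.
2. By symmetry, the z-axis is an axis of rotation, so x and y enter only as x² + y².
3. Against the integer gridlines: among the integer gridlines, it crosses the z-axis at z ∈ {-1, 1}; a circular section at z = 0 has radius between 0 and 1.
4. Fitting integer coefficients to these (and the overall shape) gives p.

3*x^2 + 3*y^2 + 2*z^2 - 2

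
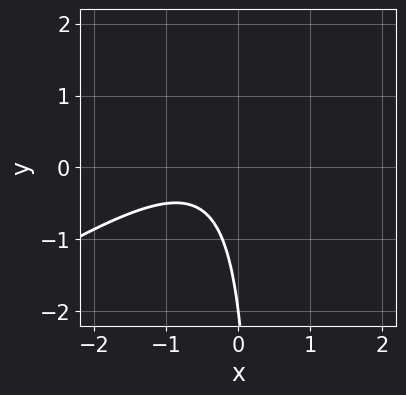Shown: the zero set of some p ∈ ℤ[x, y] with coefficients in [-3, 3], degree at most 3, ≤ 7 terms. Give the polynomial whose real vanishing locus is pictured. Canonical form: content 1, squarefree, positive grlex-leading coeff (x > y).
1. The degree is 2 — the shape is more complex than any degree-1 curve.
2. Checking where it meets the axes: it crosses the y-axis at the gridline y = -2; it misses every integer gridline on the x-axis.
3. Solving for integer coefficients yields p as stated.

2*x^2 - 3*x*y + 2*x + y + 2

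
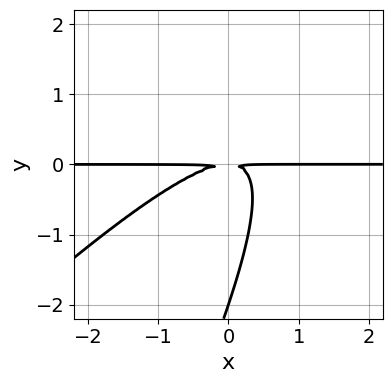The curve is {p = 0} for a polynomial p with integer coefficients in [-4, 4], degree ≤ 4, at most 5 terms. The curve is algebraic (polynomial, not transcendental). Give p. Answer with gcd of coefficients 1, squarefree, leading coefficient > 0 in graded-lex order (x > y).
Degree: a generic line meets the curve in up to 3 points, so deg p = 3.
Against the integer gridlines: the visible x-axis segment lies entirely on the curve; it crosses the y-axis at the gridline y = -2.
Together with the visible shape, these determine p as stated.

2*x^2*y - 3*x*y^2 + y^3 + 2*y^2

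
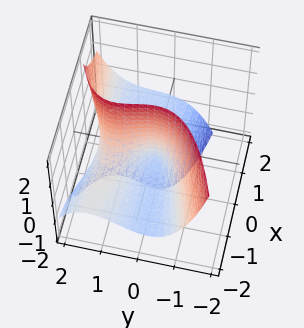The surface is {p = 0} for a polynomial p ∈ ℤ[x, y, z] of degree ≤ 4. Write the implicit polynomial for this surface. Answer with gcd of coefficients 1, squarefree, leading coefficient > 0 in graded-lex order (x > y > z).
2*y^3 + x*y - 3*x*z - 3*y^2 - 2*x

Degree: a generic line meets the surface in up to 3 points, so deg p = 3.
Checking where it meets the axes: the visible z-axis segment lies entirely on the surface; it meets the y-axis at y = 0 (among the integer gridlines); one x-axis crossing is at x = 0.
The integer polynomial consistent with all of this is the stated p.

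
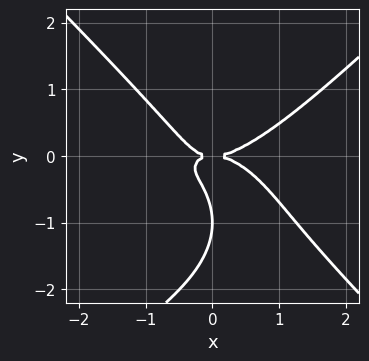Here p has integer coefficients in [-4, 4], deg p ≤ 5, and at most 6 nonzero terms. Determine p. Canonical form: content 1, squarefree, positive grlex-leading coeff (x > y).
Degree: the shape is more complex than any degree-3 curve, so deg p = 4.
Checking where it meets the axes: among the integer gridlines, it crosses the y-axis at y ∈ {-1, 0}; it meets the x-axis at x = 0 (among the integer gridlines).
Matching integer coefficients to the picture gives p.

x^4 - y^4 - 2*x*y^2 - 2*y^3 - y^2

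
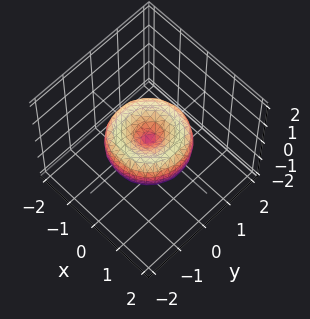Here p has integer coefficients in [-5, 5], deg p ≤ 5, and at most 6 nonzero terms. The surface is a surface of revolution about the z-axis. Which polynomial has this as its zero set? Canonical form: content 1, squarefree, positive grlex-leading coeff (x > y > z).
1. The degree is 4 — the shape is more complex than any degree-3 surface.
2. Symmetries: rotational symmetry about the z-axis ⇒ p depends on x, y only through x² + y².
3. From the visible intercepts: one x-axis crossing is at x = 0; it crosses the y-axis at the gridline y = 0.
4. The integer polynomial consistent with all of this is the stated p.

2*x^4 + 4*x^2*y^2 + 2*y^4 - 3*x^2 - 3*y^2 + 3*z^2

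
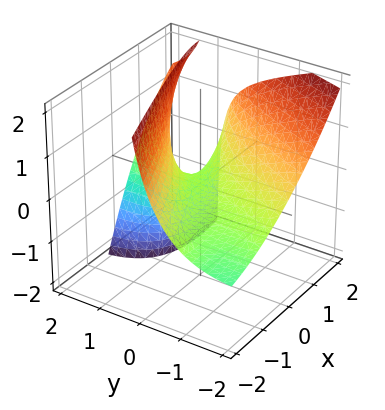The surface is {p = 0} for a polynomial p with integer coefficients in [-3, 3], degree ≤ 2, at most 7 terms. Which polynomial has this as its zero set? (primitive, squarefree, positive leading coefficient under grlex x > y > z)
x^2 - 3*x*y + y^2 + 3*y*z - 3*z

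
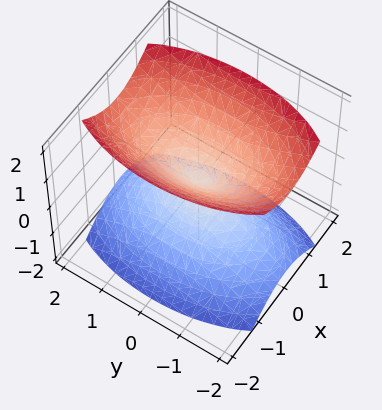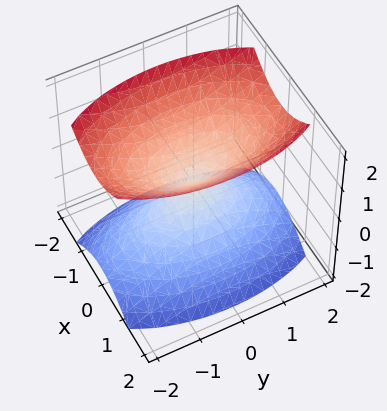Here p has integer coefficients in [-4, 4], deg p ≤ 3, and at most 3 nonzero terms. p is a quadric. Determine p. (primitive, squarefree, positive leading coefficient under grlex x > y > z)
3*x^2 + y^2 - 2*z^2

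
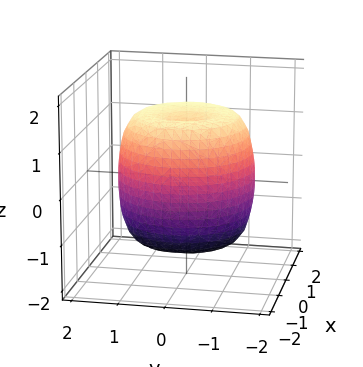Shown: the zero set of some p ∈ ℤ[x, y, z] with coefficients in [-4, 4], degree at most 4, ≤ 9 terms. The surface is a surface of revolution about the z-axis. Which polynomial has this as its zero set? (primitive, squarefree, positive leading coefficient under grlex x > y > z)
2*x^4 + 4*x^2*y^2 + 2*y^4 - 3*x^2 - 3*y^2 + 2*z^2 - 3

deg p = 4. The shape is more complex than any degree-3 surface.
Symmetry: the z-axis is an axis of rotation, so x and y enter only as x² + y².
Reading off the gridlines: a circular section at z = 1 has radius between 1 and 2.
Together with the visible shape, these determine p as stated.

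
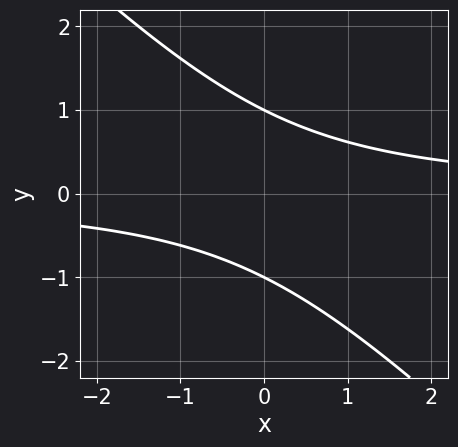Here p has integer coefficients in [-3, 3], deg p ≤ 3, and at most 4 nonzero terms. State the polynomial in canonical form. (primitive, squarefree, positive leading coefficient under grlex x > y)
1. deg p = 2.
2. Checking where it meets the axes: among the integer gridlines, it crosses the y-axis at y ∈ {-1, 1}; it misses every integer gridline on the x-axis.
3. The integer polynomial consistent with all of this is the stated p.

x*y + y^2 - 1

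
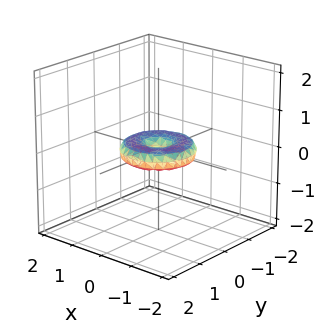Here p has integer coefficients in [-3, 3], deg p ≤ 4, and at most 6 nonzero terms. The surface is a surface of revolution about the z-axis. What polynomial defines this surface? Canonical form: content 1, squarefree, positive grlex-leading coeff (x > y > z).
deg p = 4. The shape is more complex than any degree-3 surface.
By symmetry, the z-axis is an axis of rotation, so x and y enter only as x² + y².
Against the integer gridlines: the y-axis gridline crossings are at y ∈ {-1, 0, 1}; the x-axis gridline crossings are at x ∈ {-1, 0, 1}; one z-axis crossing is at z = 0; a circular section at z = 0 has radius exactly 1.
Putting this together gives p.

x^4 + 2*x^2*y^2 + y^4 - x^2 - y^2 + 3*z^2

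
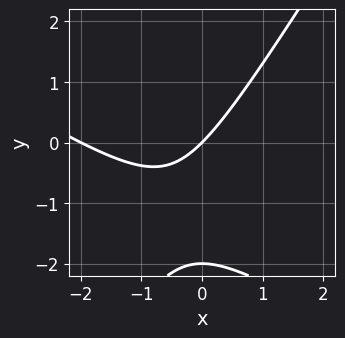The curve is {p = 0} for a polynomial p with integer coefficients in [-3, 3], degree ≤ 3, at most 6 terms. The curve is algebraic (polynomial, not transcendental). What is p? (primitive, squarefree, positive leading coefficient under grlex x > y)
1. Degree: the shape is more complex than any degree-1 curve, so deg p = 2.
2. Against the integer gridlines: the x-axis gridline crossings are at x ∈ {-2, 0}; among the integer gridlines, it crosses the y-axis at y ∈ {-2, 0}.
3. Together with the visible shape, these determine p as stated.

x^2 + x*y - y^2 + 2*x - 2*y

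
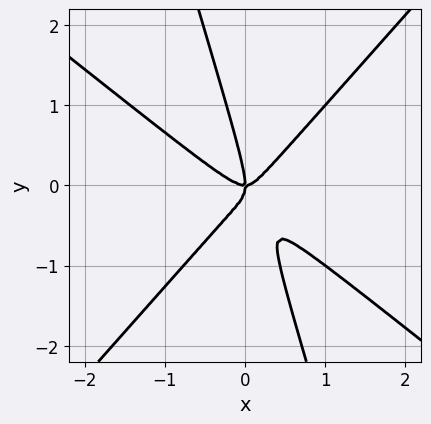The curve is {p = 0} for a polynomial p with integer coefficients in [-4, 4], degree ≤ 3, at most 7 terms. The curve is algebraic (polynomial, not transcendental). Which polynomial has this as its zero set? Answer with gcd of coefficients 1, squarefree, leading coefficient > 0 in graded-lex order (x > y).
3*x^3 + 2*x^2*y - 3*x*y^2 - y^3 - x*y

1. The degree is 3 — a generic line meets the curve in up to 3 points.
2. From the axis intercepts and sections: it crosses the x-axis at the gridline x = 0; it meets the y-axis at y = 0 (among the integer gridlines).
3. Putting this together gives p.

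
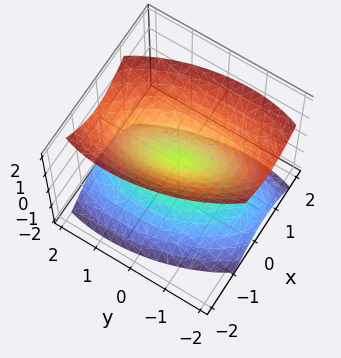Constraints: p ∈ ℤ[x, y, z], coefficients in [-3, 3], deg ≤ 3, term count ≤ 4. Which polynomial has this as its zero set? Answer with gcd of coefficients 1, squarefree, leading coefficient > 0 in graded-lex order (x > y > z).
The picture has 2 separate pieces. They look like related sheets of one shape, so recover p as a whole.
The degree is 2 — a generic line meets the surface in up to 2 points.
Reading off the gridlines: one x-axis crossing is at x = 0; it crosses the y-axis at the gridline y = 0; it crosses the z-axis at the gridline z = 0.
Assembling these constraints gives the stated polynomial.

3*x^2 + x*y + y^2 - 2*z^2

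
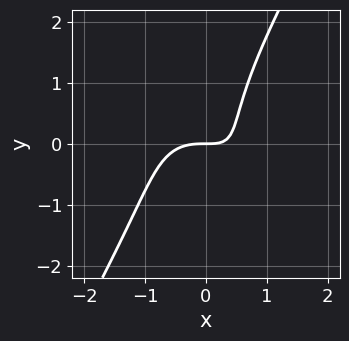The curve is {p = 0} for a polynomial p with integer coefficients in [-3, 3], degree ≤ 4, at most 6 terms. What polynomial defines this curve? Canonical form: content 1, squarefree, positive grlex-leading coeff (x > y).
(a) Degree: a generic line meets the curve in up to 3 points, so deg p = 3.
(b) Observable constraints: one y-axis crossing is at y = 0; it crosses the x-axis at the gridline x = 0.
(c) Assembling these constraints gives the stated polynomial.

2*x^3 + 2*x^2*y - y^3 + 2*x*y - 2*y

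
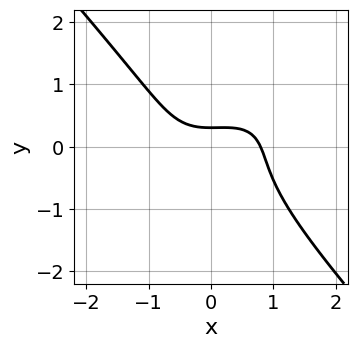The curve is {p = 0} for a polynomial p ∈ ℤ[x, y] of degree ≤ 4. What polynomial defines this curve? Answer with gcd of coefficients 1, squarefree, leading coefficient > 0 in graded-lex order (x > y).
The degree is 3 — the shape is more complex than any degree-2 curve.
Matching integer coefficients to the picture gives p.

2*x^3 - 2*x^2*y + 3*y^3 + 3*y - 1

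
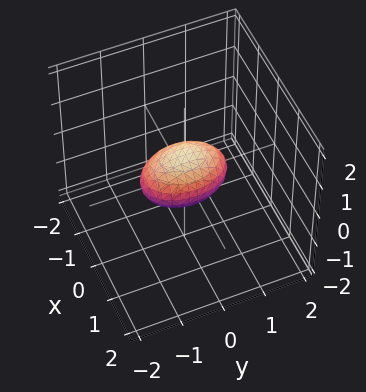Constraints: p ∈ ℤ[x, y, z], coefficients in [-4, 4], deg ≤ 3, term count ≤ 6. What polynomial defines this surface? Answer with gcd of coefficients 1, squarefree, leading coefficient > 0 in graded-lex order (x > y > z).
1. deg p = 2. Bounded and convex; a quadric.
2. Symmetries: it's symmetric under z → −z, forcing even powers of z; it's symmetric under y → −y, forcing even powers of y; it's symmetric under x → −x, forcing even powers of x.
3. From the visible intercepts: among the integer gridlines, it crosses the y-axis at y ∈ {-1, 1}.
4. The integer polynomial consistent with all of this is the stated p.

2*x^2 + y^2 + 2*z^2 - 1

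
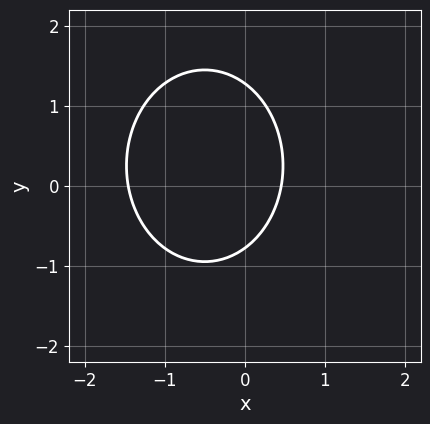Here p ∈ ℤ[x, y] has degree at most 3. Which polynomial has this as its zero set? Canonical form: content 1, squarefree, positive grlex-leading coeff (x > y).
3*x^2 + 2*y^2 + 3*x - y - 2

1. The degree is 2 — a generic line meets the curve in up to 2 points.
2. Matching integer coefficients to the picture gives p.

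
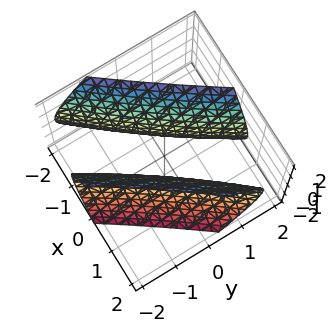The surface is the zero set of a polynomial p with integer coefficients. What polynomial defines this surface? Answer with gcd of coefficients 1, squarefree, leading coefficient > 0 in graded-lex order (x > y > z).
There are 2 components.
The degree is 2 — the shape is more complex than any degree-1 surface.
Reading off the gridlines: the y-axis gridline crossings are at y ∈ {-1, 1}; the surface avoids every integer z-axis point in the box.
Putting this together gives p.

2*x^2 - 3*x*y + y^2 - z^2 - 1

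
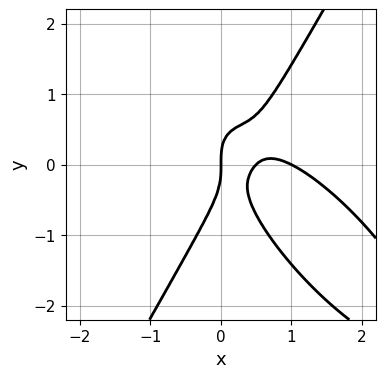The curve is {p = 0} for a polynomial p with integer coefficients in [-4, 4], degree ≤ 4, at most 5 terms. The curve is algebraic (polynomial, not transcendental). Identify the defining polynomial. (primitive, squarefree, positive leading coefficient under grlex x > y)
Degree: the shape is more complex than any degree-2 curve, so deg p = 3.
From the axis intercepts and sections: among the integer gridlines, it crosses the x-axis at x ∈ {0, 1}; one y-axis crossing is at y = 0.
The integer polynomial consistent with all of this is the stated p.

2*x^3 + 2*x^2*y - y^3 - 3*x^2 + x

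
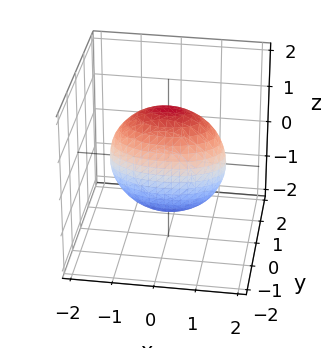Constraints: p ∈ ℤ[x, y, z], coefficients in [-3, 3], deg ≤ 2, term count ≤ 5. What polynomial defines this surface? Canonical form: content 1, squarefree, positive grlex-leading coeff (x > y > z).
x^2 + 3*y^2 + z^2 - 2

1. deg p = 2.
2. Symmetries: the x ↦ −x reflection is a symmetry, so x appears only in even powers; it's symmetric under z → −z, forcing even powers of z; mirror symmetry y ↦ −y ⇒ only even powers of y.
3. The integer polynomial consistent with all of this is the stated p.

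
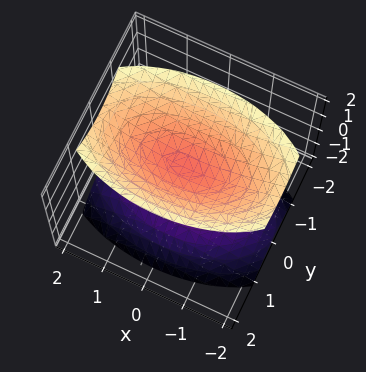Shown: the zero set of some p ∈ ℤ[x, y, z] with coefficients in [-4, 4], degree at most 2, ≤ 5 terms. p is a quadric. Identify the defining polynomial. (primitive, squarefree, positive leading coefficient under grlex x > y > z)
First, the picture has 2 separate pieces.
Then, the degree is 2 — two separate bowl-shaped sheets opening away from each other; a quadric.
Then, symmetries: mirror symmetry x ↦ −x ⇒ only even powers of x; mirror symmetry y ↦ −y ⇒ only even powers of y; it's symmetric under z → −z, forcing even powers of z.
Next, against the integer gridlines: it misses every integer gridline on the y-axis; it misses every integer gridline on the x-axis.
Finally, fitting integer coefficients to these (and the overall shape) gives p.

x^2 + 3*y^2 - 2*z^2 + 1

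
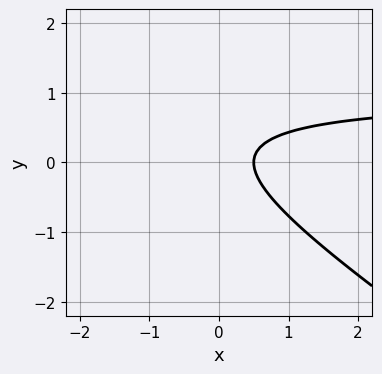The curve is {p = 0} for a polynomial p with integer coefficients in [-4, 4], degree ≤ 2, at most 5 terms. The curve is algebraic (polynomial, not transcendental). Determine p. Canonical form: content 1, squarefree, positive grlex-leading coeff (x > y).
First, degree: a generic line meets the curve in up to 2 points, so deg p = 2.
Then, against the integer gridlines: the curve avoids every integer y-axis point in the box.
Finally, fitting integer coefficients to these (and the overall shape) gives p.

2*x*y + 3*y^2 - 2*x - y + 1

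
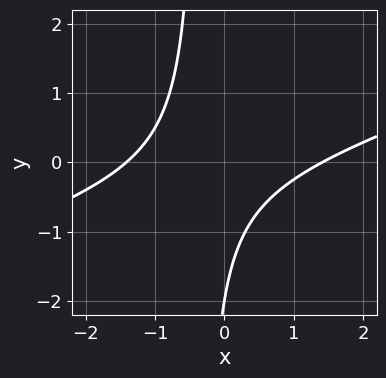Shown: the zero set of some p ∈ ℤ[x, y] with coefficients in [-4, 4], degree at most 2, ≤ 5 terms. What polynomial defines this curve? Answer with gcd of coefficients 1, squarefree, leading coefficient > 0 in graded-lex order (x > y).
x^2 - 3*x*y - y - 2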